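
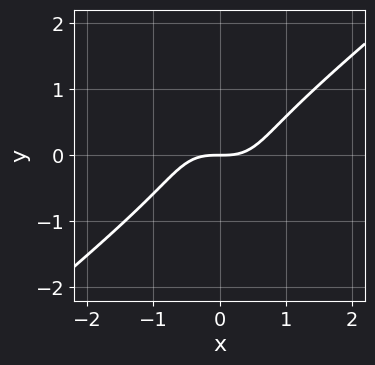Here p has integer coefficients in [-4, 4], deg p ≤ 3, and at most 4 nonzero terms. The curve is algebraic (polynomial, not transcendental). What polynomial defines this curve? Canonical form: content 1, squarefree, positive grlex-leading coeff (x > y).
3*x^3 - 2*x*y^2 - 3*y^3 - 3*y

First, the degree is 3 — no degree-2 curve has this shape.
Then, from the axis intercepts and sections: it crosses the y-axis at the gridline y = 0; it meets the x-axis at x = 0 (among the integer gridlines).
Finally, the integer polynomial consistent with all of this is the stated p.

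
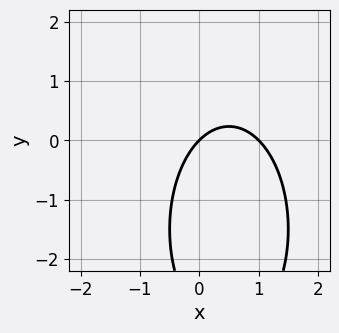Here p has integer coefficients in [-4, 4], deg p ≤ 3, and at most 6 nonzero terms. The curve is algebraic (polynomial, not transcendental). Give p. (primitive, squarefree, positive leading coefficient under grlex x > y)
3*x^2 + y^2 - 3*x + 3*y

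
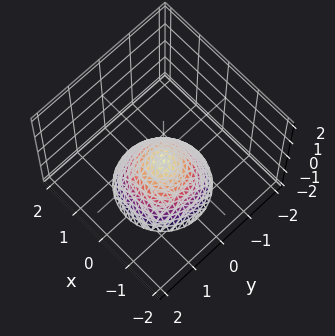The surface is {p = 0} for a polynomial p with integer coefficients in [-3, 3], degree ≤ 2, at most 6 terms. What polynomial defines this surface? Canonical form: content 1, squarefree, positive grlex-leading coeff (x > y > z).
First, the degree is 2 — a generic line meets the surface in up to 2 points.
Then, symmetry: the z-axis is an axis of rotation, so x and y enter only as x² + y².
Then, checking where it meets the axes: a circular section at z = -1 has radius between 0 and 1; no x-intercept at any integer in the box.
Finally, the integer polynomial consistent with all of this is the stated p.

2*x^2 + 2*y^2 + 2*z + 1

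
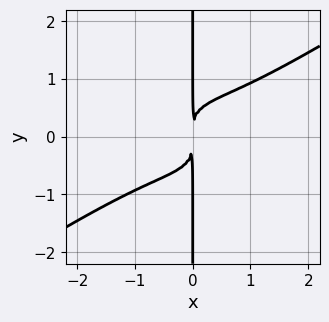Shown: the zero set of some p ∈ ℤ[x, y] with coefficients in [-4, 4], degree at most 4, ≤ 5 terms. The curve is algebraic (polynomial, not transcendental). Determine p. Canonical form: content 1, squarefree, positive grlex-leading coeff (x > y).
(a) deg p = 4. No degree-3 curve has this shape.
(b) Reading off the gridlines: the visible y-axis segment lies entirely on the curve.
(c) Fitting integer coefficients to these (and the overall shape) gives p.

2*x^4 - 3*x^2*y^2 - 3*x*y^3 + 3*x^2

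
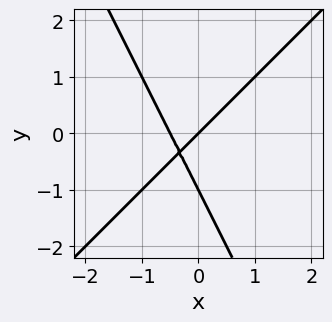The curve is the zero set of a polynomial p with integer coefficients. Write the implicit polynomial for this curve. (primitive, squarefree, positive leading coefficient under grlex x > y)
2*x^2 - x*y - y^2 + x - y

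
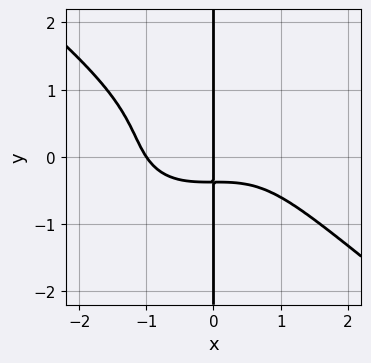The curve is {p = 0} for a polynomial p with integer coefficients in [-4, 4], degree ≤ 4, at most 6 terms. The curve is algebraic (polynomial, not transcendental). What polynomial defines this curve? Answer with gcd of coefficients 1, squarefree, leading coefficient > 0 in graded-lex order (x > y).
x^4 + 2*x*y^3 - x*y^2 + 2*x*y + x

deg p = 4.
Against the integer gridlines: among the integer gridlines, it crosses the x-axis at x ∈ {-1, 0}; every point of the y-axis in the box is on the curve.
The integer polynomial consistent with all of this is the stated p.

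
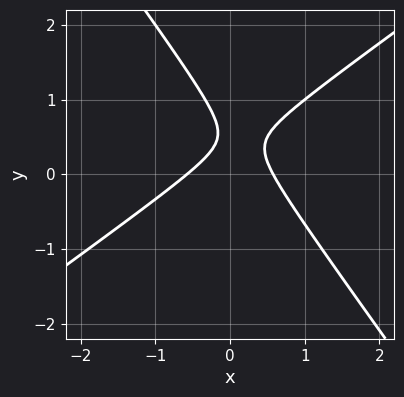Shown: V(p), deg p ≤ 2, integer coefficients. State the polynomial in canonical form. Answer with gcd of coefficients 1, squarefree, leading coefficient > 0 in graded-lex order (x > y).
3*x^2 - 2*x*y - 3*y^2 + 3*y - 1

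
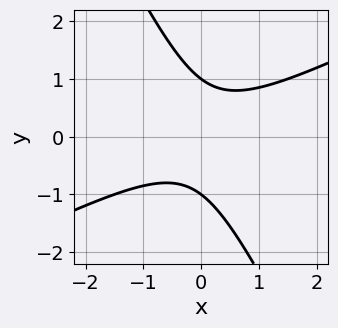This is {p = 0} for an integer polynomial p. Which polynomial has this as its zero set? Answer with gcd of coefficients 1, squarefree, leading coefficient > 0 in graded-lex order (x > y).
2*x^2 - 3*x*y - 2*y^2 + 2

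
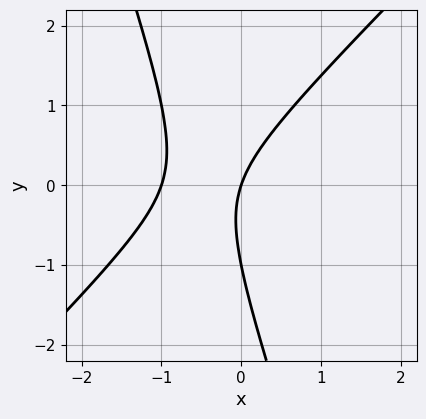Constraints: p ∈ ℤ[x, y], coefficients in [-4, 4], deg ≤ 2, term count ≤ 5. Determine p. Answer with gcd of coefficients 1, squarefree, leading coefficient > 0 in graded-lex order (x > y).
1. deg p = 2. The shape is more complex than any degree-1 curve.
2. Against the integer gridlines: among the integer gridlines, it crosses the x-axis at x ∈ {-1, 0}; among the integer gridlines, it crosses the y-axis at y ∈ {-1, 0}.
3. Putting this together gives p.

3*x^2 - 2*x*y - y^2 + 3*x - y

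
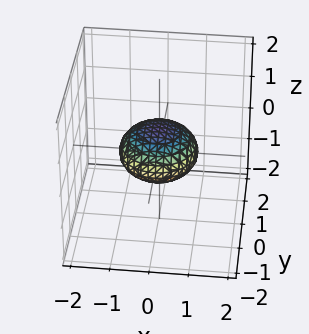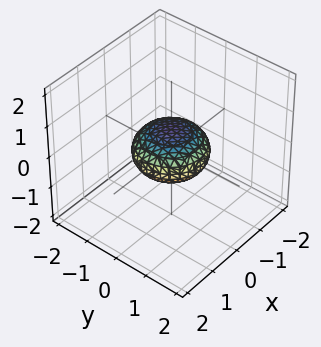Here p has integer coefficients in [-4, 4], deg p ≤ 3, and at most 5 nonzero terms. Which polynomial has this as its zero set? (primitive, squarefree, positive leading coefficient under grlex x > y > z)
x^2 + y^2 + 2*z^2 - 1

1. The degree is 2 — the shape is more complex than any degree-1 surface.
2. Symmetry: every cross-section ⟂ z is a circle, so x, y appear only via x² + y².
3. Reading off the gridlines: among the integer gridlines, it crosses the y-axis at y ∈ {-1, 1}; the x-axis gridline crossings are at x ∈ {-1, 1}; a circular section at z = 0 has radius exactly 1.
4. Putting this together gives p.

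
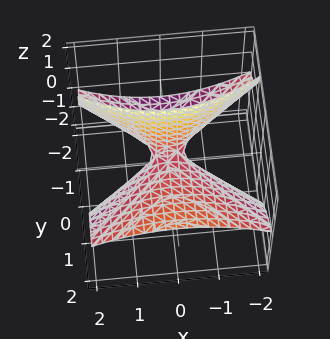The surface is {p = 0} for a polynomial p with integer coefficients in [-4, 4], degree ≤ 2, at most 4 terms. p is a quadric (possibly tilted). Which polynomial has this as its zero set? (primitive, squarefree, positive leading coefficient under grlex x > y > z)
x^2 - y^2 + 3*y*z + z

(a) deg p = 2.
(b) From the axis intercepts and sections: it meets the z-axis at z = 0 (among the integer gridlines); it meets the x-axis at x = 0 (among the integer gridlines); it crosses the y-axis at the gridline y = 0.
(c) Solving for integer coefficients yields p as stated.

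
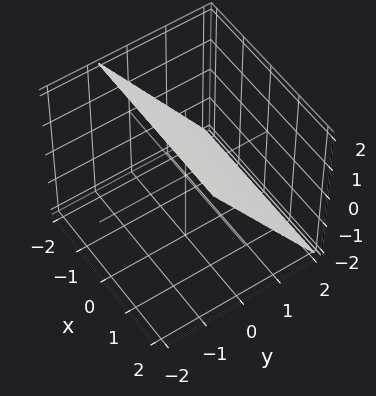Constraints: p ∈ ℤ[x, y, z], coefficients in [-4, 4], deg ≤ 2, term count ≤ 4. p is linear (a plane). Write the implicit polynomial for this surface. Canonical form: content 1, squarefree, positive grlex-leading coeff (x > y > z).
(a) The degree is 1 — the surface is flat (a plane).
(b) Against the integer gridlines: one z-axis crossing is at z = 1; no x-intercept at any integer in the box.
(c) These observations pin down the coefficients.

3*y + 2*z - 2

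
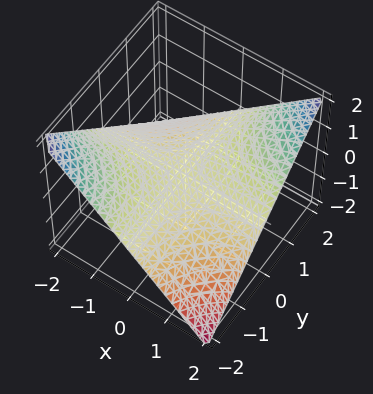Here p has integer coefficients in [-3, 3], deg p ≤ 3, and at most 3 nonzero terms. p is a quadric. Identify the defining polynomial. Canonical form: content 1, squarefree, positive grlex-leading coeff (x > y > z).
x*y - 2*z

1. Degree: a hyperbolic paraboloid; a quadric, so deg p = 2.
2. From the axis intercepts and sections: the visible y-axis segment lies entirely on the surface; every point of the x-axis in the box is on the surface; one z-axis crossing is at z = 0.
3. Assembling these constraints gives the stated polynomial.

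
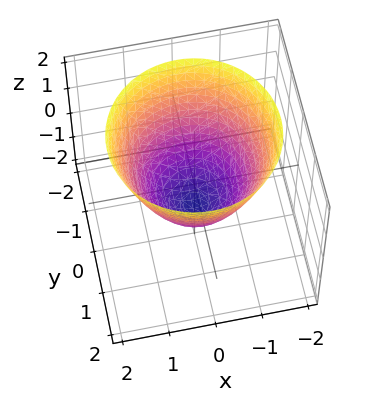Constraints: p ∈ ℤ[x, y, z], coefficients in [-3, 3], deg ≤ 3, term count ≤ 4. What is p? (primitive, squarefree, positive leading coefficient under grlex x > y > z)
1. The degree is 2 — the shape is more complex than any degree-1 surface.
2. Symmetries: the z-axis is an axis of rotation, so x and y enter only as x² + y².
3. Observable constraints: the y-axis gridline crossings are at y ∈ {-1, 1}; one z-axis crossing is at z = -1; the x-axis gridline crossings are at x ∈ {-1, 1}; a circular section at z = 1 has radius between 1 and 2.
4. Putting this together gives p.

x^2 + y^2 - z - 1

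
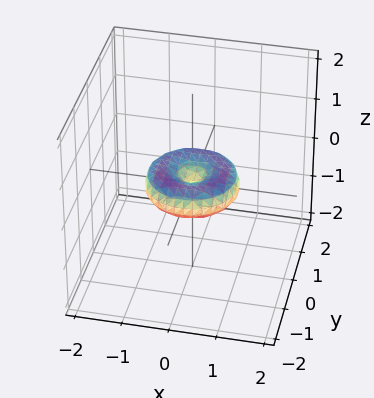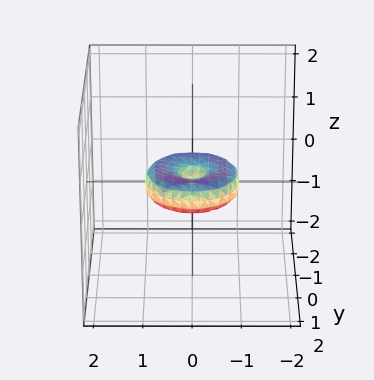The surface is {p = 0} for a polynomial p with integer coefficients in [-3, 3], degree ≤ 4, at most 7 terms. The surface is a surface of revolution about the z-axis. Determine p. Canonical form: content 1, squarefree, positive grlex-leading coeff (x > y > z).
(a) The degree is 4 — the shape is more complex than any degree-3 surface.
(b) By symmetry, the surface is invariant under rotation about z: p = q(x² + y², z).
(c) From the axis intercepts and sections: the x-axis gridline crossings are at x ∈ {-1, 0, 1}; among the integer gridlines, it crosses the y-axis at y ∈ {-1, 0, 1}.
(d) The integer polynomial consistent with all of this is the stated p.

x^4 + 2*x^2*y^2 + y^4 - x^2 - y^2 + 2*z^2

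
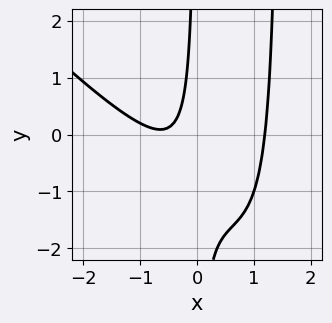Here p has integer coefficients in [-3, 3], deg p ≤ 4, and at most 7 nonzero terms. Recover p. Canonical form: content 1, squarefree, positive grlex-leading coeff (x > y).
2*x^3 + 2*x^2*y - 3*x*y - 2*x - 1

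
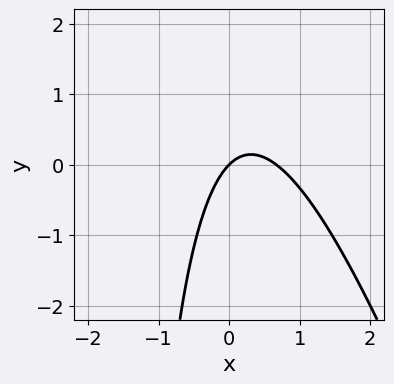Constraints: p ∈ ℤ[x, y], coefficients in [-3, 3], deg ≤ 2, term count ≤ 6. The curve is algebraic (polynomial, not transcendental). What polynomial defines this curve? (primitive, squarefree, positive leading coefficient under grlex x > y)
3*x^2 + x*y - 2*x + 2*y

Degree: no degree-1 curve has this shape, so deg p = 2.
Reading off the gridlines: it meets the y-axis at y = 0 (among the integer gridlines); it crosses the x-axis at the gridline x = 0.
Assembling these constraints gives the stated polynomial.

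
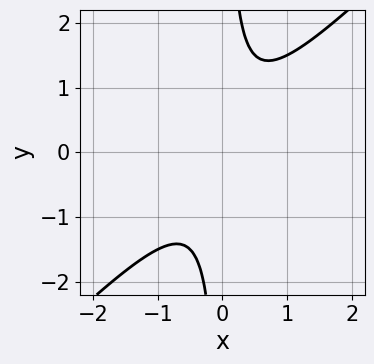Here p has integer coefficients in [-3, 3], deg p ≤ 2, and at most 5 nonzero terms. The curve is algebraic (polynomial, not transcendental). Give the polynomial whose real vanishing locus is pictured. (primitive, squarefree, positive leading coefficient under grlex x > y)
1. Degree: the shape is more complex than any degree-1 curve, so deg p = 2.
2. Checking where it meets the axes: the curve avoids every integer y-axis point in the box; it misses every integer gridline on the x-axis.
3. Assembling these constraints gives the stated polynomial.

2*x^2 - 2*x*y + 1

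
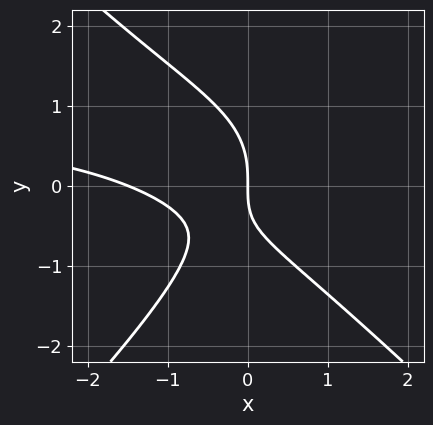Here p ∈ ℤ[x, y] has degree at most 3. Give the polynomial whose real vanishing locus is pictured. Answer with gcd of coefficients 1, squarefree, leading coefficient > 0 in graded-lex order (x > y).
2*x^2*y - 2*y^3 - 2*x^2 - 2*x*y - 3*x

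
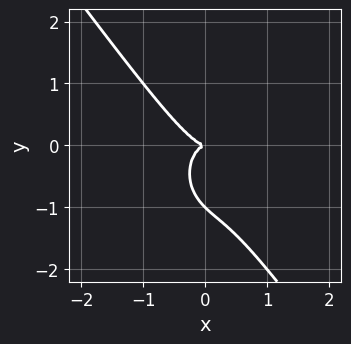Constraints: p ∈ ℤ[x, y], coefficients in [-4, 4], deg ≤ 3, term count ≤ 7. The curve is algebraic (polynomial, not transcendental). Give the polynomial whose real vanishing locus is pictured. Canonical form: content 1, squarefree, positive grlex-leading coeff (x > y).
2*x^3 + x^2*y + x*y^2 + y^3 + y^2

deg p = 3. No degree-2 curve has this shape.
Against the integer gridlines: it crosses the x-axis at the gridline x = 0; among the integer gridlines, it crosses the y-axis at y ∈ {-1, 0}.
Assembling these constraints gives the stated polynomial.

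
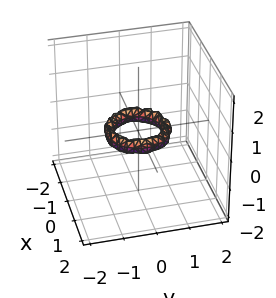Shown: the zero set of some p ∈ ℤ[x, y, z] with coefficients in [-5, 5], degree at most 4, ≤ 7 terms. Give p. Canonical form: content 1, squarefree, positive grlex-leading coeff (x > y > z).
2*x^4 + 4*x^2*y^2 + 2*y^4 - 3*x^2 - 3*y^2 + 2*z^2 + 1

(a) The degree is 4 — a generic line meets the surface in up to 4 points.
(b) Symmetries: every cross-section ⟂ z is a circle, so x, y appear only via x² + y².
(c) Reading off the gridlines: it misses every integer gridline on the z-axis; the x-axis gridline crossings are at x ∈ {-1, 1}.
(d) Matching integer coefficients to the picture gives p. Check: (0, 1, 0) on the y-axis lies on the surface, and p(0, 1, 0) = 0. ✓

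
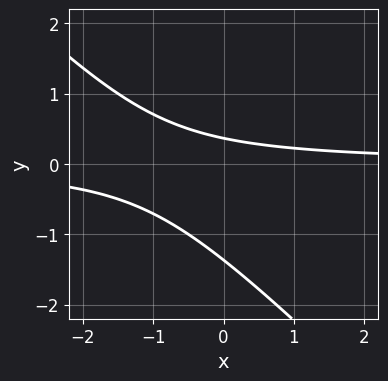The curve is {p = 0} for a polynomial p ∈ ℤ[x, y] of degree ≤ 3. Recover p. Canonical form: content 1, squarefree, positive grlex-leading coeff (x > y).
deg p = 2. The shape is more complex than any degree-1 curve.
From the visible intercepts: the curve avoids every integer x-axis point in the box.
Together with the visible shape, these determine p as stated.

2*x*y + 2*y^2 + 2*y - 1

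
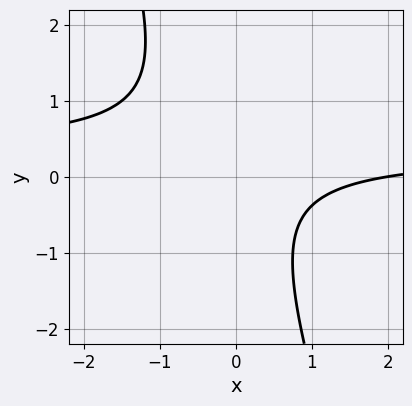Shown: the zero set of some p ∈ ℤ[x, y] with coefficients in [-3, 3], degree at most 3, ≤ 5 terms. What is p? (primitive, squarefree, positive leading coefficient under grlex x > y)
1. deg p = 2. No degree-1 curve has this shape.
2. From the axis intercepts and sections: it misses every integer gridline on the y-axis; one x-axis crossing is at x = 2.
3. Fitting integer coefficients to these (and the overall shape) gives p.

3*x*y + y^2 - x + 2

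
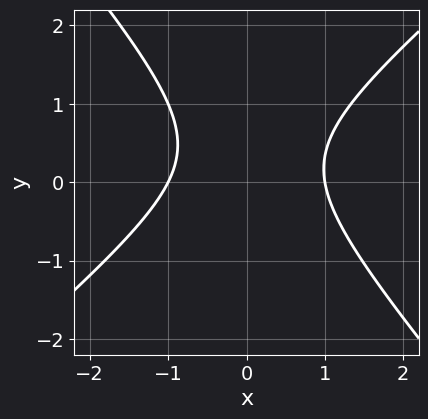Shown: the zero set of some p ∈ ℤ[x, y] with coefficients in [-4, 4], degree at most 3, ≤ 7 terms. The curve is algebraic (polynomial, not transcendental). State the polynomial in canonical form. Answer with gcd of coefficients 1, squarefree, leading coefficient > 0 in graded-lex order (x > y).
Degree: no degree-1 curve has this shape, so deg p = 2.
From the visible intercepts: no y-intercept at any integer in the box; among the integer gridlines, it crosses the x-axis at x ∈ {-1, 1}.
Solving for integer coefficients yields p as stated.

3*x^2 - x*y - 3*y^2 + 2*y - 3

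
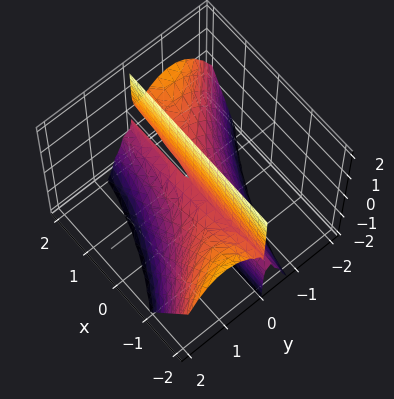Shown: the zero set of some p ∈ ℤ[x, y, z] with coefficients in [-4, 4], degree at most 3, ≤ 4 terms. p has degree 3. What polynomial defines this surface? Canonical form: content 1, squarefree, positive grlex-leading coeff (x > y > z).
(a) Degree: a generic line meets the surface in up to 3 points, so deg p = 3.
(b) Checking where it meets the axes: every point of the z-axis in the box is on the surface; one y-axis crossing is at y = 0; the visible x-axis segment lies entirely on the surface.
(c) Together with the visible shape, these determine p as stated.

x*y^2 + y^3 + y*z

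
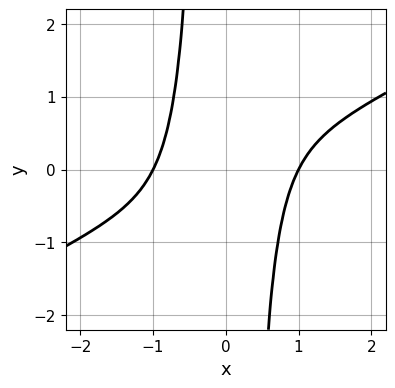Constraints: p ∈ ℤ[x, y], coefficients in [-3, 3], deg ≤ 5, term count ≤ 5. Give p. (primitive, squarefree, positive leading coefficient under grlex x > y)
x^4 - 2*x^3*y - 1

1. Degree: the shape is more complex than any degree-3 curve, so deg p = 4.
2. Reading off the gridlines: among the integer gridlines, it crosses the x-axis at x ∈ {-1, 1}; the curve avoids every integer y-axis point in the box.
3. Solving for integer coefficients yields p as stated.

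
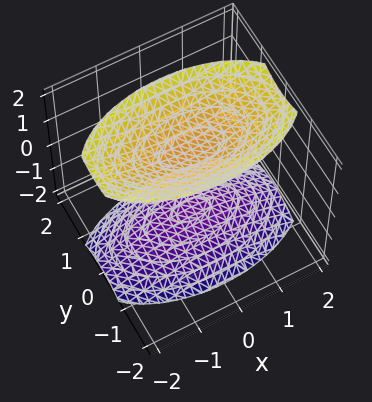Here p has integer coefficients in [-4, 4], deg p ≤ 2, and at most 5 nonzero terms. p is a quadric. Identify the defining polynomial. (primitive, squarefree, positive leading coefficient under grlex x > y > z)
x^2 + 3*y^2 - 2*z^2 + 3

First, there are 2 components. They look like related sheets of one shape, so recover p as a whole.
Next, deg p = 2. Two separate bowl-shaped sheets opening away from each other; a quadric.
Next, symmetries: the z ↦ −z reflection is a symmetry, so z appears only in even powers; the y ↦ −y reflection is a symmetry, so y appears only in even powers; the x ↦ −x reflection is a symmetry, so x appears only in even powers.
Next, observable constraints: it misses every integer gridline on the x-axis; no y-intercept at any integer in the box.
Finally, assembling these constraints gives the stated polynomial.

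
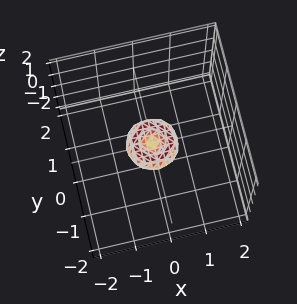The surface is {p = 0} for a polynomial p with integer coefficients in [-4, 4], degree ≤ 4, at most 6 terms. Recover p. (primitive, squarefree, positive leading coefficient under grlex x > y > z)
The degree is 4 — no degree-3 surface has this shape.
Symmetry: every cross-section ⟂ z is a circle, so x, y appear only via x² + y².
From the axis intercepts and sections: it crosses the z-axis at the gridline z = 0; a circular section at z = 0 has radius between 0 and 1; it crosses the x-axis at the gridline x = 0; it crosses the y-axis at the gridline y = 0.
Fitting integer coefficients to these (and the overall shape) gives p.

2*x^4 + 4*x^2*y^2 + 2*y^4 - x^2 - y^2 + 2*z^2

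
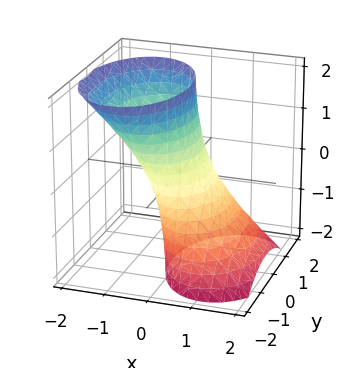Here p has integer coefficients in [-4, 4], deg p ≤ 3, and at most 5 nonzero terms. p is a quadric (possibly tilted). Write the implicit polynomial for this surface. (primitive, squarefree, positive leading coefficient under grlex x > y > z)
1. The degree is 2 — a generic line meets the surface in up to 2 points.
2. Against the integer gridlines: it misses every integer gridline on the z-axis; the y-axis gridline crossings are at y ∈ {-1, 1}.
3. The integer polynomial consistent with all of this is the stated p.

2*x^2 + 2*x*z + y^2 - 1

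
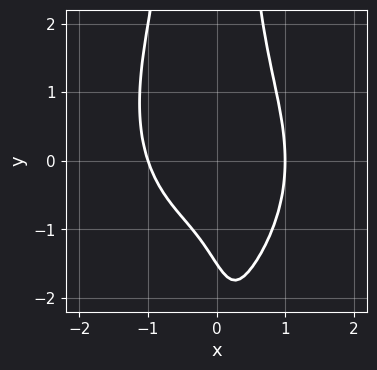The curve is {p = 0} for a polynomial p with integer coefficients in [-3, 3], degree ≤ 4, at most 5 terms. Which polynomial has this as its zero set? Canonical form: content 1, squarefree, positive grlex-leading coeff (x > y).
First, degree: the shape is more complex than any degree-3 curve, so deg p = 4.
Next, observable constraints: the x-axis gridline crossings are at x ∈ {-1, 1}.
Finally, matching integer coefficients to the picture gives p.

3*x^4 + 2*x^2*y^2 + 2*x*y - 2*y - 3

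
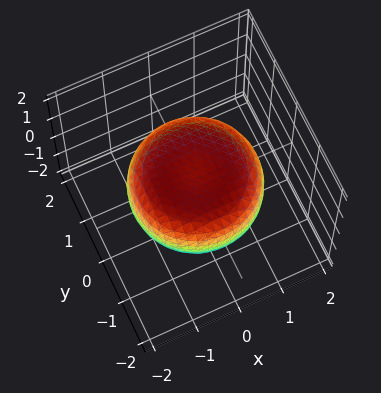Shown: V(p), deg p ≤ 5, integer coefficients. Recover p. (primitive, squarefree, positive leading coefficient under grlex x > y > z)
x^4 + 2*x^2*y^2 + y^4 - x^2 - y^2 + 3*z^2 - 2

1. deg p = 4. A generic line meets the surface in up to 4 points.
2. By symmetry, the surface is invariant under rotation about z: p = q(x² + y², z).
3. Against the integer gridlines: a circular section at z = 0 has radius between 1 and 2.
4. Fitting integer coefficients to these (and the overall shape) gives p.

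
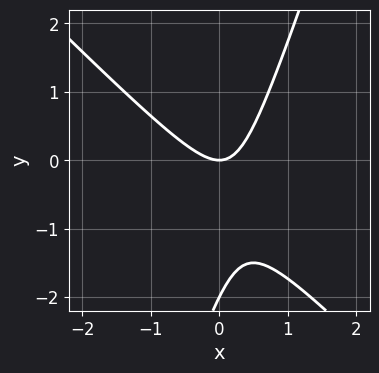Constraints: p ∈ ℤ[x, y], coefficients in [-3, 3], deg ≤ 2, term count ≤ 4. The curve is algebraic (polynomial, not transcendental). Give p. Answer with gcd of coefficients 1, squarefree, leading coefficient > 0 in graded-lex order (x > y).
1. Degree: no degree-1 curve has this shape, so deg p = 2.
2. Reading off the gridlines: among the integer gridlines, it crosses the y-axis at y ∈ {-2, 0}; it meets the x-axis at x = 0 (among the integer gridlines).
3. Matching integer coefficients to the picture gives p.

3*x^2 + 2*x*y - y^2 - 2*y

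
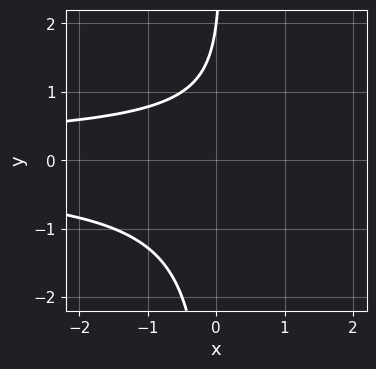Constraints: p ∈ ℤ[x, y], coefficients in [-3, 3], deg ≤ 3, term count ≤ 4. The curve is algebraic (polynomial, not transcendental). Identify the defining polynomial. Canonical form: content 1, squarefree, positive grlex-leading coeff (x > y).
2*x*y^2 - y + 2

1. deg p = 3. The shape is more complex than any degree-2 curve.
2. From the axis intercepts and sections: the curve avoids every integer x-axis point in the box; it crosses the y-axis at the gridline y = 2.
3. The integer polynomial consistent with all of this is the stated p.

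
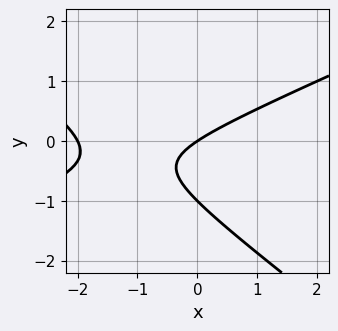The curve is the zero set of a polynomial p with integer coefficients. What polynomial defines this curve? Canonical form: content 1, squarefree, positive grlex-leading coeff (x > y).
x^2 - x*y - 3*y^2 + 2*x - 3*y

The degree is 2 — no degree-1 curve has this shape.
From the axis intercepts and sections: among the integer gridlines, it crosses the x-axis at x ∈ {-2, 0}; the y-axis gridline crossings are at y ∈ {-1, 0}.
Fitting integer coefficients to these (and the overall shape) gives p.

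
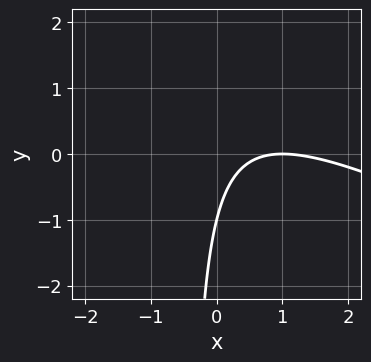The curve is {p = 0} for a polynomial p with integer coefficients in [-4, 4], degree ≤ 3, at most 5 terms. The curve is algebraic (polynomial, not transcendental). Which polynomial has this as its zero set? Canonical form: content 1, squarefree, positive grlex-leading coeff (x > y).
x^2 + 2*x*y - 2*x + y + 1

Degree: no degree-1 curve has this shape, so deg p = 2.
From the axis intercepts and sections: it meets the y-axis at y = -1 (among the integer gridlines); one x-axis crossing is at x = 1.
Putting this together gives p.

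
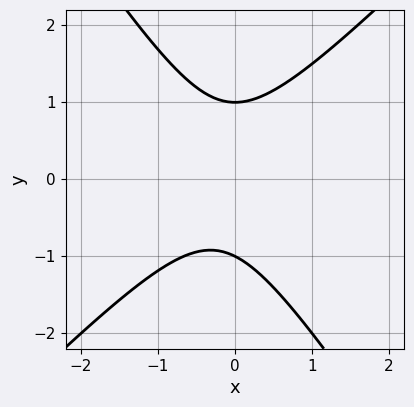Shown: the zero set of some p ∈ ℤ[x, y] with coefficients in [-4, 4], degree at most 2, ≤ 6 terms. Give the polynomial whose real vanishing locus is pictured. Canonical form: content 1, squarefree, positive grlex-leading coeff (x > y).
3*x^2 - x*y - 2*y^2 + x + 2

(a) Degree: a generic line meets the curve in up to 2 points, so deg p = 2.
(b) Observable constraints: it misses every integer gridline on the x-axis; the y-axis gridline crossings are at y ∈ {-1, 1}.
(c) Solving for integer coefficients yields p as stated.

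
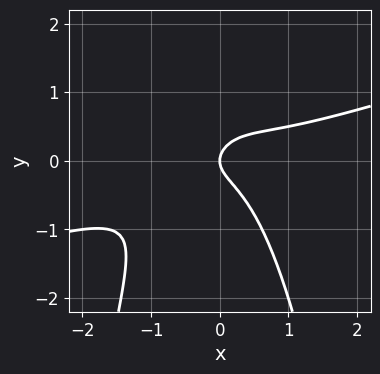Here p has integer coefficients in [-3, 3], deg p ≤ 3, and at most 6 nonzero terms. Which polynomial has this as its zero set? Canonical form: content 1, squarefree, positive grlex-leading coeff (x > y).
x^3 - 3*x^2*y - 2*y^2 + x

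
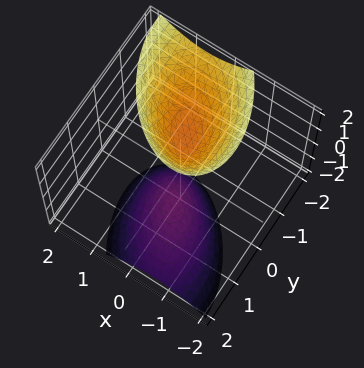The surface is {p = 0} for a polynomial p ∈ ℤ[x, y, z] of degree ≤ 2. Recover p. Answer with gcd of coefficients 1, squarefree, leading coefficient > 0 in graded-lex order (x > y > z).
First, there are 2 components. Treating them together as one polynomial.
Next, degree: a generic line meets the surface in up to 2 points, so deg p = 2.
Then, from the axis intercepts and sections: it misses every integer gridline on the x-axis; no y-intercept at any integer in the box.
Finally, these observations pin down the coefficients. Check: (0, 0, 1) on the z-axis lies on the surface, and p(0, 0, 1) = 0. ✓

3*x^2 + 2*x*y + 2*y^2 + 2*y*z - z^2 + 1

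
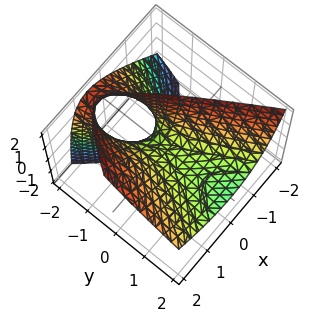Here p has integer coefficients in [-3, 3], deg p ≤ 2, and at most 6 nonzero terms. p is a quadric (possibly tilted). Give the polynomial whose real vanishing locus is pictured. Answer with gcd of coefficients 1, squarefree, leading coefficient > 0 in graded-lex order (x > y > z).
3*x^2 - 2*x*z - y^2 - 3*y*z - 3*z

(a) deg p = 2.
(b) From the visible intercepts: one z-axis crossing is at z = 0; one x-axis crossing is at x = 0; it meets the y-axis at y = 0 (among the integer gridlines).
(c) Solving for integer coefficients yields p as stated.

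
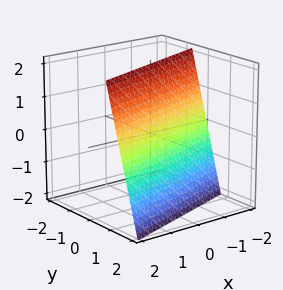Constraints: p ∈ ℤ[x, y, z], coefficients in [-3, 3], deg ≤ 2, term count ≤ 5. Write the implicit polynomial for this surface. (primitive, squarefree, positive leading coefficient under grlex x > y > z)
x - 3*y - z + 2

1. Degree: every cross-section is a straight line — this is a plane, so deg p = 1.
2. Observable constraints: it crosses the x-axis at the gridline x = -2; it crosses the z-axis at the gridline z = 2.
3. Putting this together gives p.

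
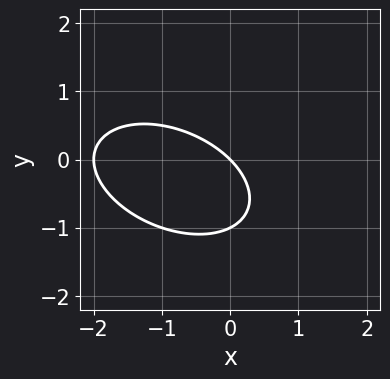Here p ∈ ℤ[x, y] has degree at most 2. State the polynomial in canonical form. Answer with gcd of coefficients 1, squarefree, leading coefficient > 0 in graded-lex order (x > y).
First, degree: the shape is more complex than any degree-1 curve, so deg p = 2.
Then, against the integer gridlines: among the integer gridlines, it crosses the x-axis at x ∈ {-2, 0}; the y-axis gridline crossings are at y ∈ {-1, 0}.
Finally, putting this together gives p.

x^2 + x*y + 2*y^2 + 2*x + 2*y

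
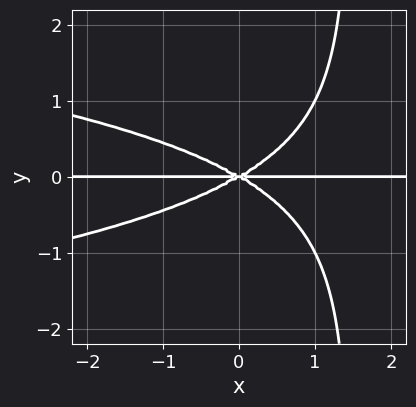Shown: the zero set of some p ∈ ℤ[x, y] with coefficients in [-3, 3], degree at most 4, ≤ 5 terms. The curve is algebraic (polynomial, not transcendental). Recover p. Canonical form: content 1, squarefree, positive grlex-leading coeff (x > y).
2*x*y^3 + x^2*y - 3*y^3

deg p = 4. A generic line meets the curve in up to 4 points.
Against the integer gridlines: one y-axis crossing is at y = 0; every point of the x-axis in the box is on the curve.
Together with the visible shape, these determine p as stated.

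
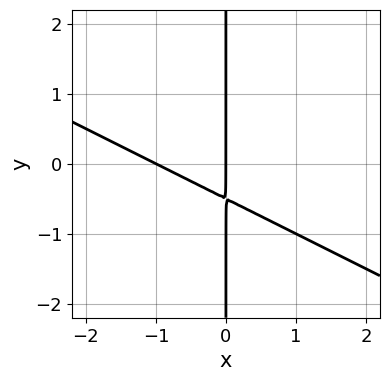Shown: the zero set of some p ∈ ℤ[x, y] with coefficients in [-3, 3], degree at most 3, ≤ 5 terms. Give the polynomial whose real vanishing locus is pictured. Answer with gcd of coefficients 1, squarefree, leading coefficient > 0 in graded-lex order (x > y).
1. deg p = 2.
2. Observable constraints: among the integer gridlines, it crosses the x-axis at x ∈ {-1, 0}; every point of the y-axis in the box is on the curve.
3. Putting this together gives p.

x^2 + 2*x*y + x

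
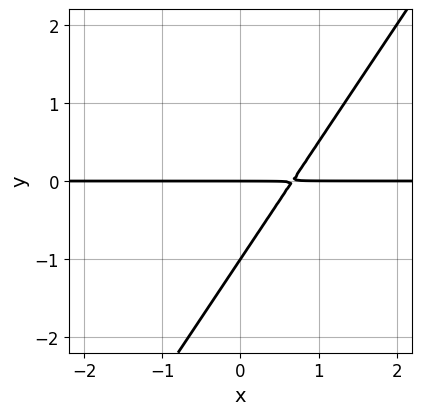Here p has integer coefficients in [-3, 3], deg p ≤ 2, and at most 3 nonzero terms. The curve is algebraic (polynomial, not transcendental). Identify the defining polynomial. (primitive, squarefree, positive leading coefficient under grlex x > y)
deg p = 2.
Checking where it meets the axes: among the integer gridlines, it crosses the y-axis at y ∈ {-1, 0}; every point of the x-axis in the box is on the curve.
Matching integer coefficients to the picture gives p.

3*x*y - 2*y^2 - 2*y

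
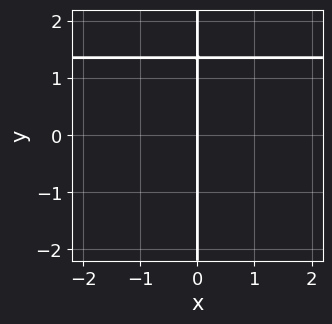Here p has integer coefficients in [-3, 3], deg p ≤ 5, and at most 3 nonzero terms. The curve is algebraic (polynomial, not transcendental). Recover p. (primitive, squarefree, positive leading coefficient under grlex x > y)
The degree is 4 — the shape is more complex than any degree-3 curve.
Against the integer gridlines: every point of the y-axis in the box is on the curve; it crosses the x-axis at the gridline x = 0.
These observations pin down the coefficients.

3*x*y^3 - 3*x*y^2 - 2*x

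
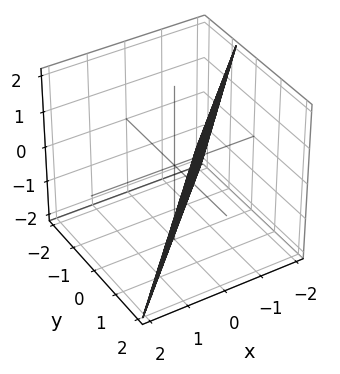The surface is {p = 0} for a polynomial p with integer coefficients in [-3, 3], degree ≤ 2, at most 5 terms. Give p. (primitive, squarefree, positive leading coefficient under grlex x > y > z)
3*x - 3*y + z + 2

The degree is 1 — the surface is flat (a plane).
From the visible intercepts: one z-axis crossing is at z = -2.
These observations pin down the coefficients.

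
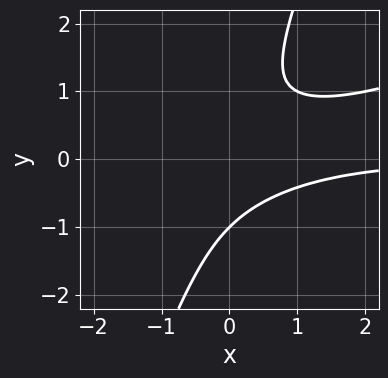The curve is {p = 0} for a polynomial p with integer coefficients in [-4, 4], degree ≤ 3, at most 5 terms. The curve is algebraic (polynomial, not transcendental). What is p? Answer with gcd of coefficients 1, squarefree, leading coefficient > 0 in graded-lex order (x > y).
(a) Degree: a generic line meets the curve in up to 3 points, so deg p = 3.
(b) From the axis intercepts and sections: it misses every integer gridline on the x-axis; one y-axis crossing is at y = -1.
(c) These observations pin down the coefficients.

x^2*y - 3*x*y^2 + y^3 + 1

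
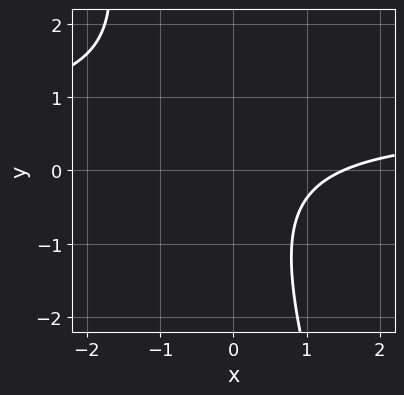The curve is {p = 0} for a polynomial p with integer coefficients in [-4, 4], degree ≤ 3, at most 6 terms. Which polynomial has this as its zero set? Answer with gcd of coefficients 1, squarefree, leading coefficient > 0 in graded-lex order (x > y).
3*x*y + y^2 - 2*x + 3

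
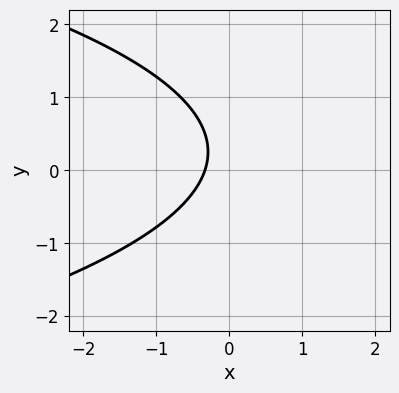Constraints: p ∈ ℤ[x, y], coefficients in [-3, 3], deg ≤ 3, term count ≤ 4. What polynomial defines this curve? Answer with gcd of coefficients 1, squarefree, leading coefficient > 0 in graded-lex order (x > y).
2*y^2 + 3*x - y + 1

(a) deg p = 2.
(b) Against the integer gridlines: the curve avoids every integer y-axis point in the box.
(c) Matching integer coefficients to the picture gives p.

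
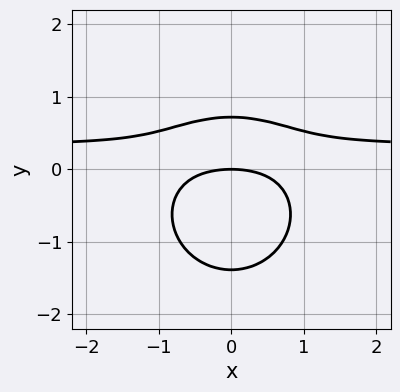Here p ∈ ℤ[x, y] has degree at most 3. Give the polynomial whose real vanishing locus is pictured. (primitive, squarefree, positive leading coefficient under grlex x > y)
3*x^2*y + 3*y^3 - x^2 + 2*y^2 - 3*y

First, the degree is 3 — a generic line meets the curve in up to 3 points.
Then, symmetries: mirror symmetry x ↦ −x ⇒ only even powers of x.
Then, reading off the gridlines: it meets the x-axis at x = 0 (among the integer gridlines); it crosses the y-axis at the gridline y = 0.
Finally, fitting integer coefficients to these (and the overall shape) gives p.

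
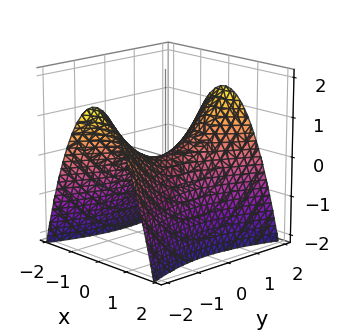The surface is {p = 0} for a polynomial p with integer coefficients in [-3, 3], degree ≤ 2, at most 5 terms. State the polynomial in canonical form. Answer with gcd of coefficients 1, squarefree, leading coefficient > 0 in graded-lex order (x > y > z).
3*x^2 - y^2 + 3*z

(a) The degree is 2 — a saddle surface; a quadric.
(b) Symmetries: it's symmetric under x → −x, forcing even powers of x; it's symmetric under y → −y, forcing even powers of y.
(c) From the axis intercepts and sections: it meets the x-axis at x = 0 (among the integer gridlines); it crosses the y-axis at the gridline y = 0; it meets the z-axis at z = 0 (among the integer gridlines).
(d) These observations pin down the coefficients.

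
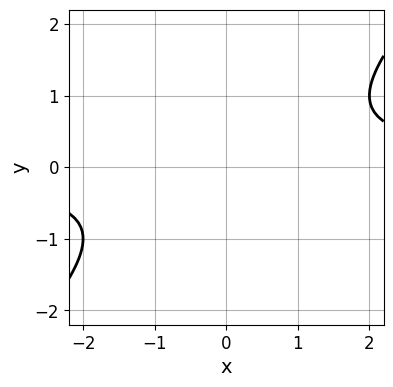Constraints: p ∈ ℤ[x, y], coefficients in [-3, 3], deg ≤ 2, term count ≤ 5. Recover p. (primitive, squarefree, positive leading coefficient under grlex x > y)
x*y - y^2 - 1

First, deg p = 2. A generic line meets the curve in up to 2 points.
Next, observable constraints: no y-intercept at any integer in the box; it misses every integer gridline on the x-axis.
Finally, together with the visible shape, these determine p as stated.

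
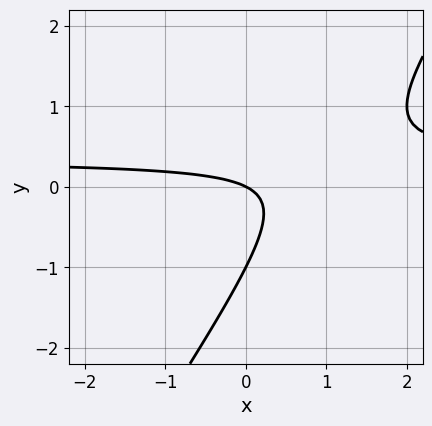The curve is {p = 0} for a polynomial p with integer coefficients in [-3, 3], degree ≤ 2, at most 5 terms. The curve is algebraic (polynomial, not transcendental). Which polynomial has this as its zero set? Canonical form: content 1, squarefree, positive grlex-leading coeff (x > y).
3*x*y - 2*y^2 - x - 2*y

1. The degree is 2 — no degree-1 curve has this shape.
2. Reading off the gridlines: among the integer gridlines, it crosses the y-axis at y ∈ {-1, 0}; it meets the x-axis at x = 0 (among the integer gridlines).
3. Putting this together gives p.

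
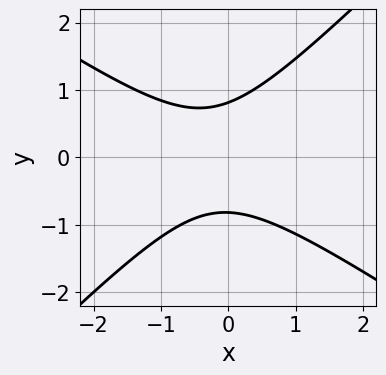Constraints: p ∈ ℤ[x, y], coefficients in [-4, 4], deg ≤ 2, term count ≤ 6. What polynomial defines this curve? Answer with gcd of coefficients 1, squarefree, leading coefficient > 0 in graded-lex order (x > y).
Degree: the shape is more complex than any degree-1 curve, so deg p = 2.
From the visible intercepts: no x-intercept at any integer in the box.
Matching integer coefficients to the picture gives p.

2*x^2 + x*y - 3*y^2 + x + 2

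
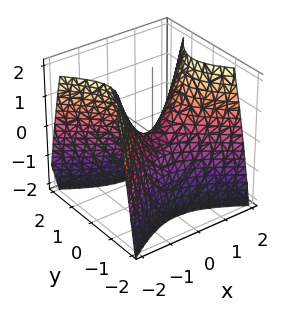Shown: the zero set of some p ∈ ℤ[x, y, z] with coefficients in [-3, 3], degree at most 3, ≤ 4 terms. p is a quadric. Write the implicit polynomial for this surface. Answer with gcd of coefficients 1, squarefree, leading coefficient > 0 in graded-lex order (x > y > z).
2*x^2 - 3*y^2 - 2*z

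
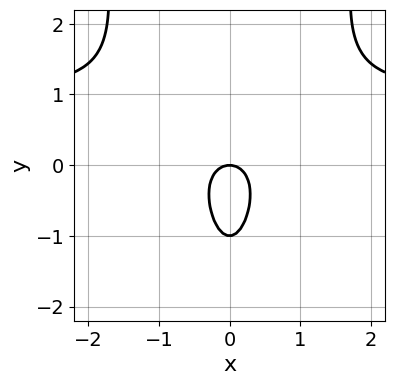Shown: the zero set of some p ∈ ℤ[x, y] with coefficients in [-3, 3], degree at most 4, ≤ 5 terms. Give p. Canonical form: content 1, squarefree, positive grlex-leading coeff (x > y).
2*x^2*y - 2*x^2 - y^2 - y

First, the degree is 3 — no degree-2 curve has this shape.
Then, symmetries: the x ↦ −x reflection is a symmetry, so x appears only in even powers.
Next, observable constraints: it meets the x-axis at x = 0 (among the integer gridlines); the y-axis gridline crossings are at y ∈ {-1, 0}.
Finally, together with the visible shape, these determine p as stated.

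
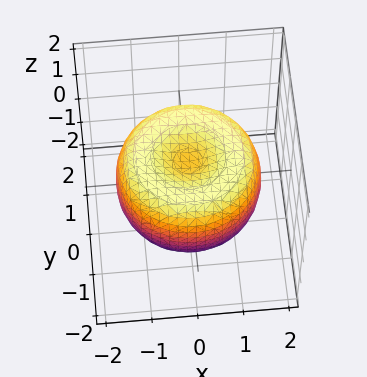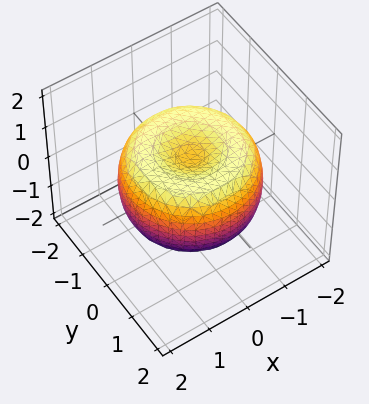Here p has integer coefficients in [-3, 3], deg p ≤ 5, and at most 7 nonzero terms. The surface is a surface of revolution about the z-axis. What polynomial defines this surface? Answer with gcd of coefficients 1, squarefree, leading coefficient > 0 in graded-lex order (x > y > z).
1. The degree is 4 — no degree-3 surface has this shape.
2. Symmetries: rotational symmetry about the z-axis ⇒ p depends on x, y only through x² + y².
3. Observable constraints: a circular section at z = 1 has radius exactly 1.
4. These observations pin down the coefficients.

x^4 + 2*x^2*y^2 + y^4 - 2*x^2 - 2*y^2 + 2*z^2 - 1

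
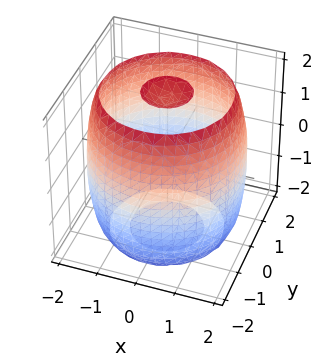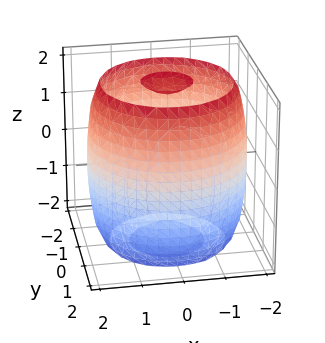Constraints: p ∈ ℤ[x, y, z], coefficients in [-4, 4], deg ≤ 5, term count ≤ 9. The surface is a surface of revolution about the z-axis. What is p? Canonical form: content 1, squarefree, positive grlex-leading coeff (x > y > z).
x^4 + 2*x^2*y^2 + y^4 - 3*x^2 - 3*y^2 + z^2 - 3

First, the picture has 3 separate pieces.
Next, degree: a generic line meets the surface in up to 4 points, so deg p = 4.
Next, by symmetry, every cross-section ⟂ z is a circle, so x, y appear only via x² + y².
Next, observable constraints: a circular section at z = -1 has radius between 1 and 2.
Finally, these observations pin down the coefficients.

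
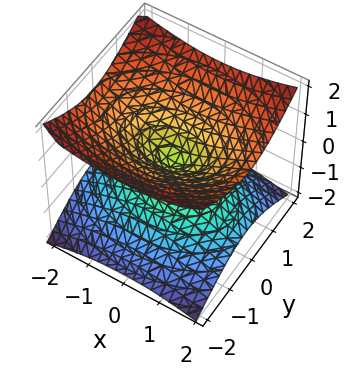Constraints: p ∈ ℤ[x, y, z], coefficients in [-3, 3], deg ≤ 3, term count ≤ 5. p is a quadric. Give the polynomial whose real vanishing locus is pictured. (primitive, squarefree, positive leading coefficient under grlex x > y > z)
x^2 + 2*y^2 - 3*z^2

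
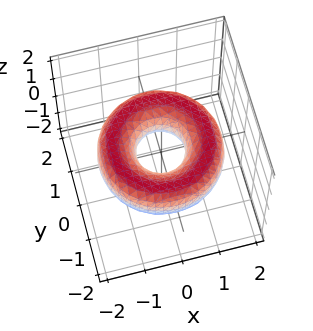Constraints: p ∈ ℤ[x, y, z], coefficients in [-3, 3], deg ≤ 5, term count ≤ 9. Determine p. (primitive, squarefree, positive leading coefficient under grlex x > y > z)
x^4 + 2*x^2*y^2 + y^4 - 3*x^2 - 3*y^2 + 3*z^2 + 1

(a) Degree: the shape is more complex than any degree-3 surface, so deg p = 4.
(b) Symmetries: rotational symmetry about the z-axis ⇒ p depends on x, y only through x² + y².
(c) From the visible intercepts: the surface avoids every integer z-axis point in the box; a circular section at z = 0 has radius between 0 and 1.
(d) The integer polynomial consistent with all of this is the stated p.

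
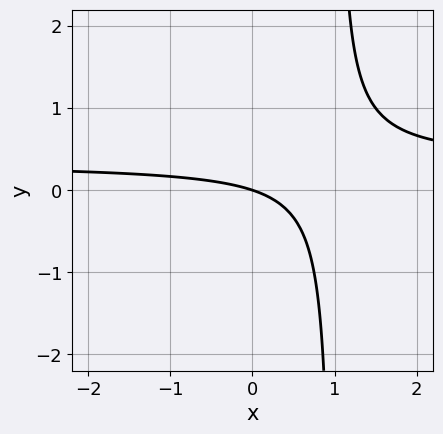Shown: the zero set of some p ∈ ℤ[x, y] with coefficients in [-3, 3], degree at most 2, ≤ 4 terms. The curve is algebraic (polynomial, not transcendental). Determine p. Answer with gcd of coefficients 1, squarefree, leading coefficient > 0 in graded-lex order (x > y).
3*x*y - x - 3*y

1. deg p = 2. A generic line meets the curve in up to 2 points.
2. Reading off the gridlines: one y-axis crossing is at y = 0; it meets the x-axis at x = 0 (among the integer gridlines).
3. The integer polynomial consistent with all of this is the stated p.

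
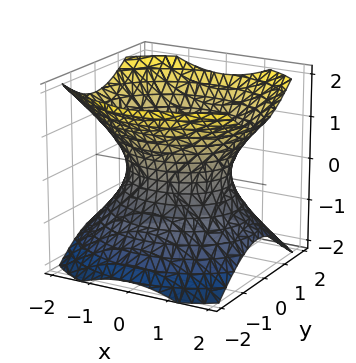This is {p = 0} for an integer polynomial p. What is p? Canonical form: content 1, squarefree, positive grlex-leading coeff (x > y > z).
(a) deg p = 2.
(b) Symmetries: mirror symmetry z ↦ −z ⇒ only even powers of z; mirror symmetry y ↦ −y ⇒ only even powers of y; mirror symmetry x ↦ −x ⇒ only even powers of x.
(c) Checking where it meets the axes: among the integer gridlines, it crosses the y-axis at y ∈ {-1, 1}; no z-intercept at any integer in the box.
(d) Putting this together gives p.

2*x^2 + 3*y^2 - 3*z^2 - 3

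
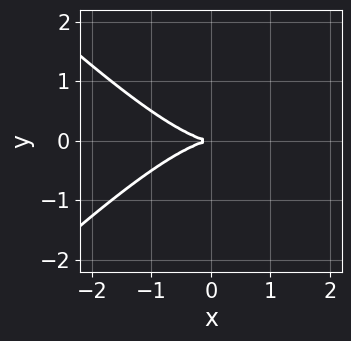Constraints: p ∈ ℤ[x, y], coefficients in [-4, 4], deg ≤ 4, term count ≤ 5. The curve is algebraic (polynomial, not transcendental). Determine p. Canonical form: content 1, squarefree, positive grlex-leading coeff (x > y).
(a) deg p = 3. No degree-2 curve has this shape.
(b) Symmetries: the y ↦ −y reflection is a symmetry, so y appears only in even powers.
(c) Against the integer gridlines: it crosses the y-axis at the gridline y = 0; one x-axis crossing is at x = 0.
(d) Together with the visible shape, these determine p as stated.

x^3 - x*y^2 + 3*y^2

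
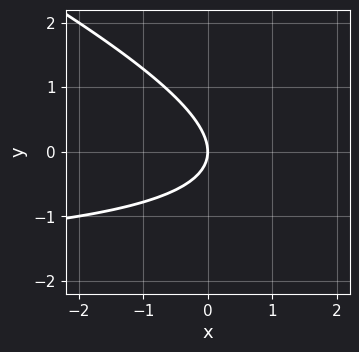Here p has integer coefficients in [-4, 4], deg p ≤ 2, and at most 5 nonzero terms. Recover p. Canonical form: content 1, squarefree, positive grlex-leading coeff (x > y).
x*y + 2*y^2 + 2*x

Degree: no degree-1 curve has this shape, so deg p = 2.
Against the integer gridlines: one y-axis crossing is at y = 0; one x-axis crossing is at x = 0.
The integer polynomial consistent with all of this is the stated p.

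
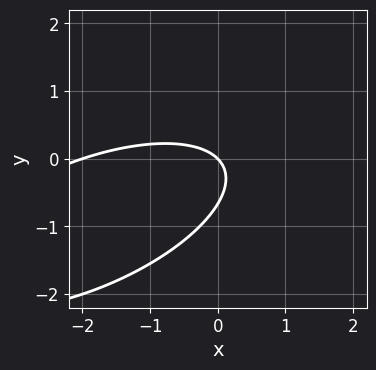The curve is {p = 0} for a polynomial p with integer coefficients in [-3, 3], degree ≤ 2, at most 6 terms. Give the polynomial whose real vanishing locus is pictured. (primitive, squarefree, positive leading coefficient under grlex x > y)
x^2 - 2*x*y + 3*y^2 + 2*x + 2*y

First, the degree is 2 — the shape is more complex than any degree-1 curve.
Then, checking where it meets the axes: the x-axis gridline crossings are at x ∈ {-2, 0}; one y-axis crossing is at y = 0.
Finally, putting this together gives p.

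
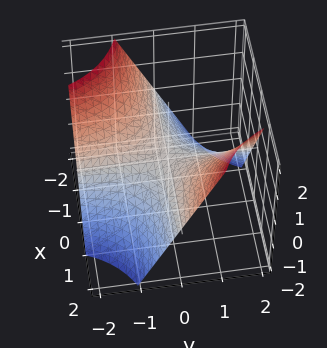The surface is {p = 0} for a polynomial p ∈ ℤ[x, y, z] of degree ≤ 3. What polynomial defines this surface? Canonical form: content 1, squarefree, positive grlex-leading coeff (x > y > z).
x*y - z

First, deg p = 2. A hyperbolic paraboloid; a quadric.
Next, from the axis intercepts and sections: the visible x-axis segment lies entirely on the surface; the visible y-axis segment lies entirely on the surface.
Finally, fitting integer coefficients to these (and the overall shape) gives p.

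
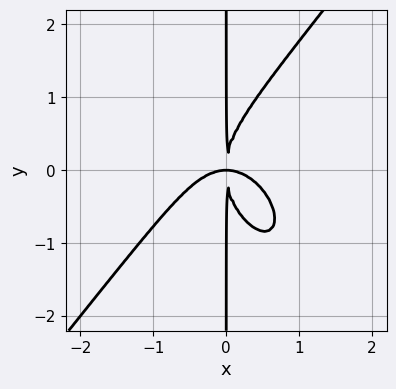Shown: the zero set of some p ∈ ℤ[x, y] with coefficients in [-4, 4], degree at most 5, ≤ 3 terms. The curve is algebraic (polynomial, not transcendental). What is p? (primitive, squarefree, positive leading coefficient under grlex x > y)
2*x^4 - x*y^3 + 2*x^2*y

(a) Degree: a generic line meets the curve in up to 4 points, so deg p = 4.
(b) Checking where it meets the axes: every point of the y-axis in the box is on the curve.
(c) Together with the visible shape, these determine p as stated.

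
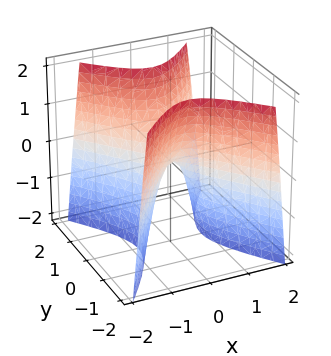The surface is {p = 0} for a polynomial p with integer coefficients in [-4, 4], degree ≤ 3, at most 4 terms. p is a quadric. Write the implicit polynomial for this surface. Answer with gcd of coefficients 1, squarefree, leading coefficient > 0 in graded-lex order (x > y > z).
3*x^2 - 2*y^2 + z

First, the degree is 2 — a saddle surface; a quadric.
Then, symmetries: mirror symmetry x ↦ −x ⇒ only even powers of x; mirror symmetry y ↦ −y ⇒ only even powers of y.
Next, checking where it meets the axes: it crosses the z-axis at the gridline z = 0; one x-axis crossing is at x = 0; it meets the y-axis at y = 0 (among the integer gridlines).
Finally, putting this together gives p.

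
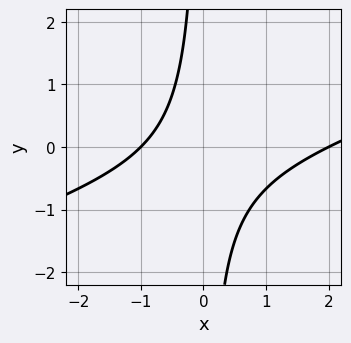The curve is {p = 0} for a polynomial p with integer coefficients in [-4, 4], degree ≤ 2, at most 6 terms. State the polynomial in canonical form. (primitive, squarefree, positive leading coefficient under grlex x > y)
x^2 - 3*x*y - x - 2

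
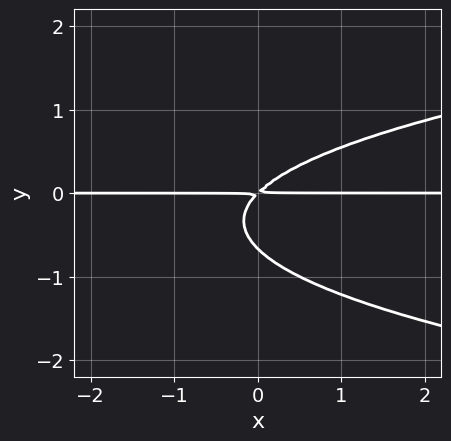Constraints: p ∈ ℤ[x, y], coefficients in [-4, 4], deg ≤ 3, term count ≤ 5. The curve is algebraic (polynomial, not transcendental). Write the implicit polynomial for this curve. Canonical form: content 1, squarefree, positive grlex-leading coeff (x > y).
3*y^3 - 2*x*y + 2*y^2

(a) Degree: the shape is more complex than any degree-2 curve, so deg p = 3.
(b) From the visible intercepts: every point of the x-axis in the box is on the curve.
(c) Matching integer coefficients to the picture gives p.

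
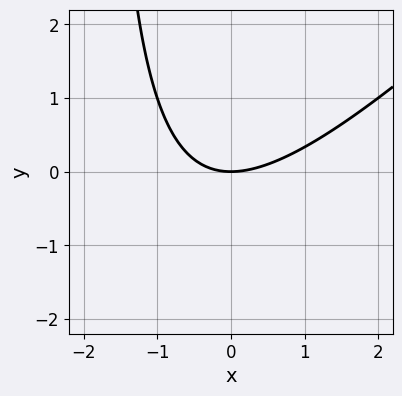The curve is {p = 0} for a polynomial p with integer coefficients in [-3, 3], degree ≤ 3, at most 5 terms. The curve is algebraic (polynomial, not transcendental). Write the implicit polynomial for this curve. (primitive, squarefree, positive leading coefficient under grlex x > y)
x^2 - x*y - 2*y

First, deg p = 2.
Then, checking where it meets the axes: one x-axis crossing is at x = 0; it crosses the y-axis at the gridline y = 0.
Finally, together with the visible shape, these determine p as stated.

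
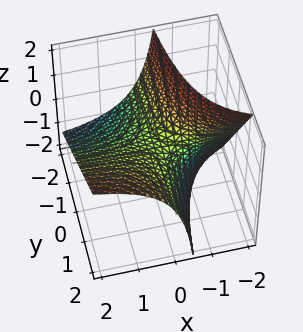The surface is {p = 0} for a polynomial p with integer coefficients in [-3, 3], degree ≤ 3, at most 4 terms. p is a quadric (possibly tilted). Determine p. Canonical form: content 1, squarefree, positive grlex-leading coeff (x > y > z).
1. deg p = 2. The shape is more complex than any degree-1 surface.
2. Checking where it meets the axes: it meets the z-axis at z = 0 (among the integer gridlines); every point of the y-axis in the box is on the surface; the visible x-axis segment lies entirely on the surface.
3. The integer polynomial consistent with all of this is the stated p.

x*y - x*z - z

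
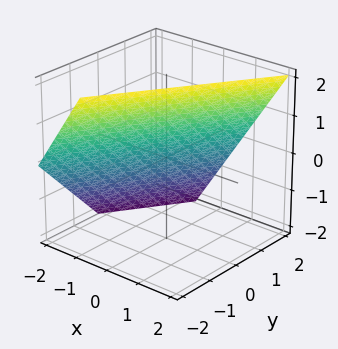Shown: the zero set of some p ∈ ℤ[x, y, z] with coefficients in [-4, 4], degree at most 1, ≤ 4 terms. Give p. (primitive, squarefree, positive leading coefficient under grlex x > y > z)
1. The degree is 1 — every cross-section is a straight line — this is a plane.
2. Reading off the gridlines: it meets the y-axis at y = 1 (among the integer gridlines); it meets the z-axis at z = 1 (among the integer gridlines).
3. Matching integer coefficients to the picture gives p.

3*x - 2*y - 2*z + 2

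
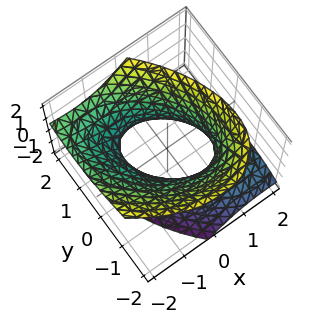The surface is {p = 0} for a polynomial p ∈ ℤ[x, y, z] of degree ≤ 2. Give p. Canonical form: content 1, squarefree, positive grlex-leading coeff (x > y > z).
First, degree: the shape is more complex than any degree-1 surface, so deg p = 2.
Then, from the axis intercepts and sections: the y-axis gridline crossings are at y ∈ {-1, 1}; the surface avoids every integer z-axis point in the box.
Finally, together with the visible shape, these determine p as stated.

x^2 + x*y + x*z + y^2 - z^2 - 1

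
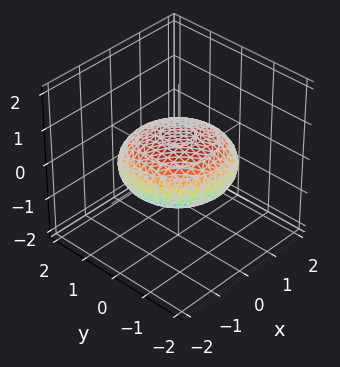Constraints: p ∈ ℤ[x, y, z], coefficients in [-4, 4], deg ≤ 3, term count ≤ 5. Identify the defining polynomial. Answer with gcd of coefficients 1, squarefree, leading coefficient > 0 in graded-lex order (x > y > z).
1. Degree: a closed, bounded, convex surface; a quadric, so deg p = 2.
2. Symmetries: the z ↦ −z reflection is a symmetry, so z appears only in even powers; rotational symmetry about the z-axis ⇒ p depends on x, y only through x² + y².
3. From the visible intercepts: a circular section at z = 0 has radius between 1 and 2.
4. Fitting integer coefficients to these (and the overall shape) gives p.

x^2 + y^2 + 3*z^2 - 2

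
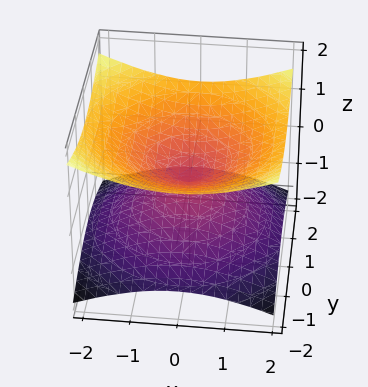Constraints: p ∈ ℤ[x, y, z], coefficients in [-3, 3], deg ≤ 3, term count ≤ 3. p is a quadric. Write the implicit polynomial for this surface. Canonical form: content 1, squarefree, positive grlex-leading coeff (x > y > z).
x^2 + y^2 - 3*z^2

(a) deg p = 2. A double cone through the origin; a quadric.
(b) By symmetry, every cross-section ⟂ z is a circle, so x, y appear only via x² + y²; mirror symmetry z ↦ −z ⇒ only even powers of z.
(c) From the visible intercepts: it crosses the y-axis at the gridline y = 0; it meets the z-axis at z = 0 (among the integer gridlines); a circular section at z = 1 has radius between 1 and 2; it crosses the x-axis at the gridline x = 0.
(d) Matching integer coefficients to the picture gives p.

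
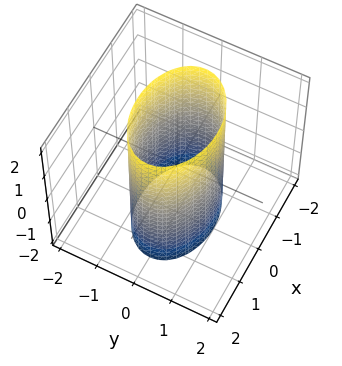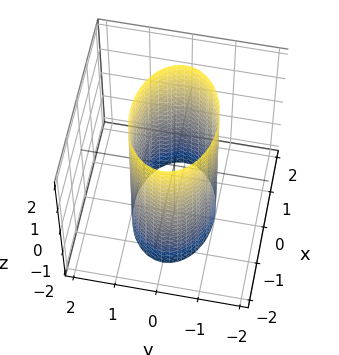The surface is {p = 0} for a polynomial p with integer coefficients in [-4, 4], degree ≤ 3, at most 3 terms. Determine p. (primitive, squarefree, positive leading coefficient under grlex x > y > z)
x^2 + 2*y^2 - 2

1. deg p = 2.
2. Symmetries: the z ↦ −z reflection is a symmetry, so z appears only in even powers; the x ↦ −x reflection is a symmetry, so x appears only in even powers; mirror symmetry y ↦ −y ⇒ only even powers of y.
3. Checking where it meets the axes: the y-axis gridline crossings are at y ∈ {-1, 1}; it misses every integer gridline on the z-axis.
4. Putting this together gives p.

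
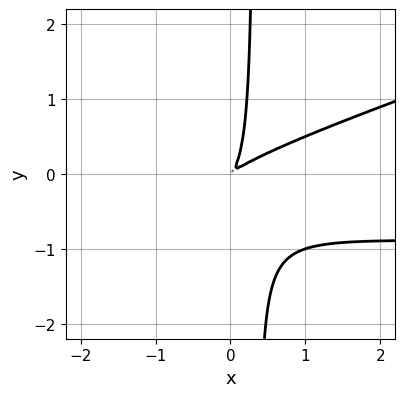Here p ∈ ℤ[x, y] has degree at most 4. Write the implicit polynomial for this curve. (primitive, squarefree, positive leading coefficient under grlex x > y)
1. deg p = 3. No degree-2 curve has this shape.
2. Putting this together gives p.

x^2*y - 3*x*y^2 + x^2 - 2*x*y + y^2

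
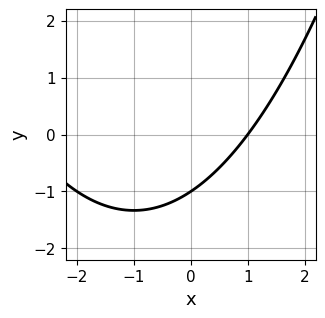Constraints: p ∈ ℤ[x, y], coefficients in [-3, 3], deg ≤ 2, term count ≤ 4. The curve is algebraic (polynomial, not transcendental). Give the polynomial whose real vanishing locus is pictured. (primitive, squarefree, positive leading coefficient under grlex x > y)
1. Degree: no degree-1 curve has this shape, so deg p = 2.
2. From the visible intercepts: one x-axis crossing is at x = 1; one y-axis crossing is at y = -1.
3. Fitting integer coefficients to these (and the overall shape) gives p.

x^2 + 2*x - 3*y - 3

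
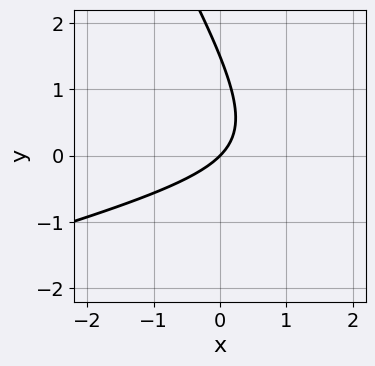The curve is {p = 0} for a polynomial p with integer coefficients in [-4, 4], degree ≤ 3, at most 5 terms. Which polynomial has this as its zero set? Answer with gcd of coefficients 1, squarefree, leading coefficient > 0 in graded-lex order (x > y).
x^2 - 3*x*y - 2*y^2 - 3*x + 3*y

deg p = 2. A generic line meets the curve in up to 2 points.
Observable constraints: it crosses the y-axis at the gridline y = 0; it crosses the x-axis at the gridline x = 0.
Fitting integer coefficients to these (and the overall shape) gives p.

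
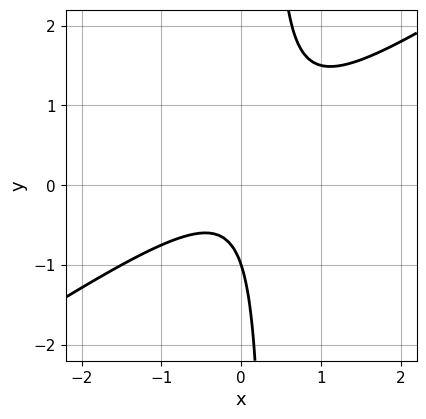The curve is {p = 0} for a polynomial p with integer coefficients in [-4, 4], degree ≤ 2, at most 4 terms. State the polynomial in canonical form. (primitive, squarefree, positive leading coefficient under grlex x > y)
(a) deg p = 2.
(b) Against the integer gridlines: one y-axis crossing is at y = -1; no x-intercept at any integer in the box.
(c) Fitting integer coefficients to these (and the overall shape) gives p.

2*x^2 - 3*x*y + y + 1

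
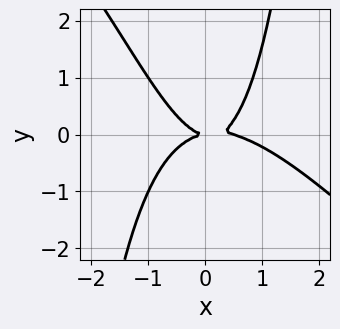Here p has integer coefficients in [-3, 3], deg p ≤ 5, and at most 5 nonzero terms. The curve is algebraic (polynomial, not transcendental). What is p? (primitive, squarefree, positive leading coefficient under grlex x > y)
(a) deg p = 4.
(b) From the axis intercepts and sections: it crosses the y-axis at the gridline y = 0; it crosses the x-axis at the gridline x = 0.
(c) Solving for integer coefficients yields p as stated.

2*x^4 + 2*x^3*y - x^3 + 2*x^2*y - 3*y^2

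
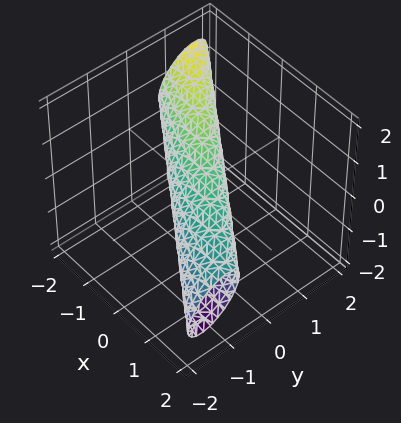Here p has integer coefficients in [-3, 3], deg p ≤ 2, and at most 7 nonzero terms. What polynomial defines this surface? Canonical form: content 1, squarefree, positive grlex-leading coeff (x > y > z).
1. deg p = 2. The shape is more complex than any degree-1 surface.
2. Checking where it meets the axes: the x-axis gridline crossings are at x ∈ {-1, 1}.
3. These observations pin down the coefficients.

x^2 + 3*x*y + 3*y^2 - 3*y*z + 3*z^2 - 1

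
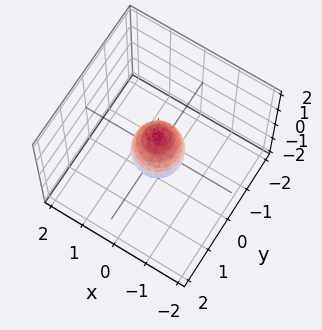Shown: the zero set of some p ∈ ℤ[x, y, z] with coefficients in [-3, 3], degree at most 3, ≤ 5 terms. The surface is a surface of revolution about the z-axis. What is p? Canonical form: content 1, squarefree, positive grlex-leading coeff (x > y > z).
2*x^2 + 2*y^2 + z^2 - 1

(a) Degree: no degree-1 surface has this shape, so deg p = 2.
(b) Symmetry: the surface is invariant under rotation about z: p = q(x² + y², z).
(c) From the visible intercepts: the z-axis gridline crossings are at z ∈ {-1, 1}; a circular section at z = 0 has radius between 0 and 1.
(d) Putting this together gives p.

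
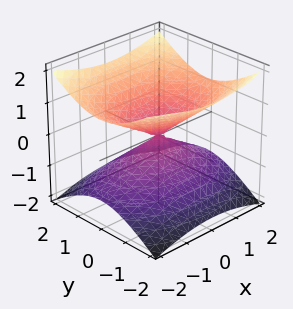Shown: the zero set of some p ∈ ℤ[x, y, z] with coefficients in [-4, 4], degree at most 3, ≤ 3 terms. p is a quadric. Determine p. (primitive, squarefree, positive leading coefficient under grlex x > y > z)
x^2 + 2*y^2 - 3*z^2

(a) Degree: a double cone through the origin; a quadric, so deg p = 2.
(b) Symmetries: the y ↦ −y reflection is a symmetry, so y appears only in even powers; mirror symmetry x ↦ −x ⇒ only even powers of x; mirror symmetry z ↦ −z ⇒ only even powers of z.
(c) From the axis intercepts and sections: it meets the z-axis at z = 0 (among the integer gridlines); one y-axis crossing is at y = 0; it meets the x-axis at x = 0 (among the integer gridlines).
(d) Putting this together gives p.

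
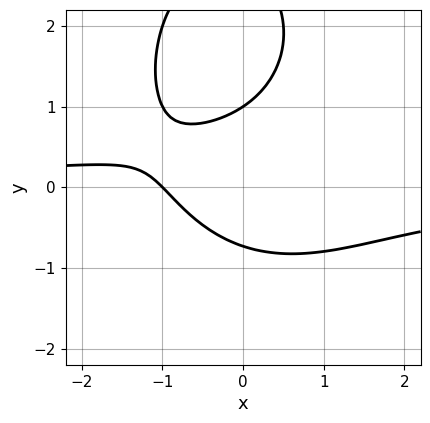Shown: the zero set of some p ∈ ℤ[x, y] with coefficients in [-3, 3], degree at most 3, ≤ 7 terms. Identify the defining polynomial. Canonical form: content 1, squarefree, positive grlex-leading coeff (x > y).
2*x^2*y + y^3 - 3*y^2 + 2*x + 2

The degree is 3 — a generic line meets the curve in up to 3 points.
Checking where it meets the axes: it crosses the x-axis at the gridline x = -1; it meets the y-axis at y = 1 (among the integer gridlines).
Solving for integer coefficients yields p as stated.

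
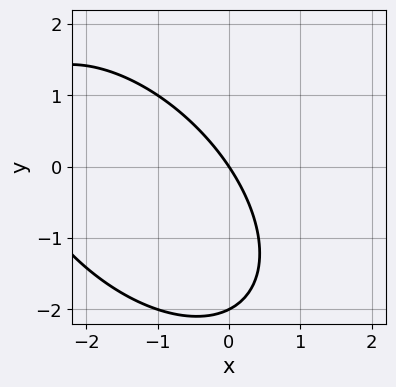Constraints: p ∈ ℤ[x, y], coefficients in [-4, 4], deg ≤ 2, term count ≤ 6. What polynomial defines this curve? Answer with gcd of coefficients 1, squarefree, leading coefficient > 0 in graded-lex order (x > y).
1. Degree: the shape is more complex than any degree-1 curve, so deg p = 2.
2. Observable constraints: it meets the x-axis at x = 0 (among the integer gridlines); the y-axis gridline crossings are at y ∈ {-2, 0}.
3. Putting this together gives p.

x^2 + x*y + y^2 + 3*x + 2*y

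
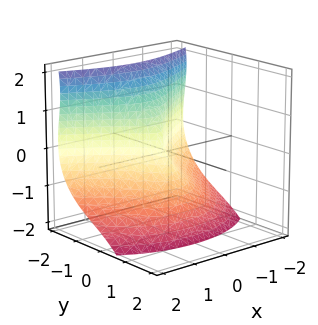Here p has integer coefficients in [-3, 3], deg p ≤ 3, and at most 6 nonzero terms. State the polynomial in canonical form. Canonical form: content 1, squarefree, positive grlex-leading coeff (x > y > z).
The degree is 3 — no degree-2 surface has this shape.
From the axis intercepts and sections: it crosses the y-axis at the gridline y = 0; one x-axis crossing is at x = 0; it crosses the z-axis at the gridline z = 0.
Solving for integer coefficients yields p as stated.

2*y^3 + 3*y*z^2 + 2*z^3 + 3*x^2 - y*z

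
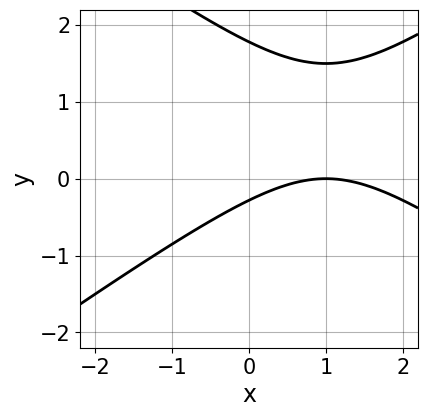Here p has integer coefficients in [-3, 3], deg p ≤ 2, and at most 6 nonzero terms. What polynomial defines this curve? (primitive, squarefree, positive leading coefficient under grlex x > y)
deg p = 2. No degree-1 curve has this shape.
Reading off the gridlines: it meets the x-axis at x = 1 (among the integer gridlines).
Solving for integer coefficients yields p as stated.

x^2 - 2*y^2 - 2*x + 3*y + 1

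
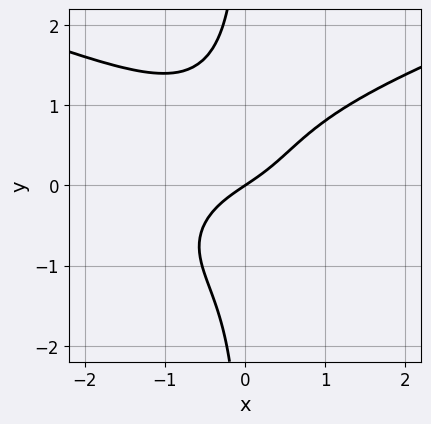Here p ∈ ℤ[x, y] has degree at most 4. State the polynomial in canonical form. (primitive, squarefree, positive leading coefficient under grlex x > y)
deg p = 4. No degree-3 curve has this shape.
Against the integer gridlines: it meets the x-axis at x = 0 (among the integer gridlines); it meets the y-axis at y = 0 (among the integer gridlines).
Solving for integer coefficients yields p as stated.

3*x*y^3 - 2*x^3 - 2*x + 3*y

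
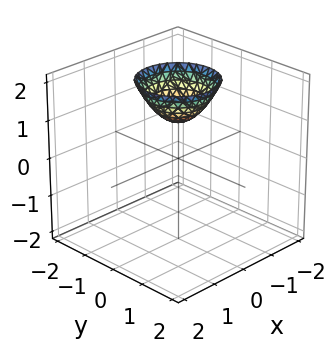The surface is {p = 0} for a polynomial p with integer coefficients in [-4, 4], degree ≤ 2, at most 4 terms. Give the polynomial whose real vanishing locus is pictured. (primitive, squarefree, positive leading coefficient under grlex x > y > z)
1. The degree is 2 — the shape is more complex than any degree-1 surface.
2. Symmetries: rotational symmetry about the z-axis ⇒ p depends on x, y only through x² + y².
3. Reading off the gridlines: it misses every integer gridline on the x-axis; the surface avoids every integer y-axis point in the box; a circular section at z = 2 has radius exactly 1; it crosses the z-axis at the gridline z = 1.
4. Together with the visible shape, these determine p as stated.

x^2 + y^2 - z + 1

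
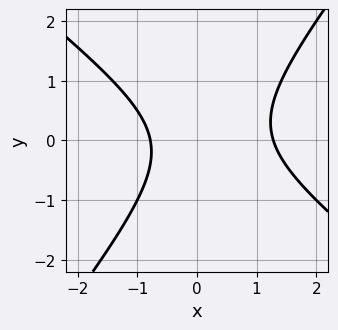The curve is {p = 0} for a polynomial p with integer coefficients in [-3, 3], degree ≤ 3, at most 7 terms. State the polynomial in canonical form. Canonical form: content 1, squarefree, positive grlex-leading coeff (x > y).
First, degree: a generic line meets the curve in up to 2 points, so deg p = 2.
Next, from the visible intercepts: no y-intercept at any integer in the box.
Finally, fitting integer coefficients to these (and the overall shape) gives p.

2*x^2 + x*y - 2*y^2 - x - 2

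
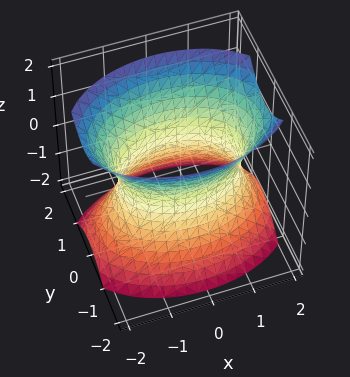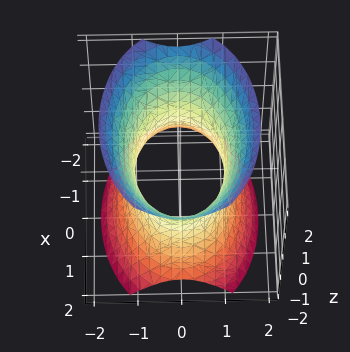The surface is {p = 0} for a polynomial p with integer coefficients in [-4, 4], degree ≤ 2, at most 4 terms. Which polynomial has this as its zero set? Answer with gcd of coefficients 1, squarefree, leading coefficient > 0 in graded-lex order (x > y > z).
x^2 + 2*y^2 - z^2 - 2

(a) The degree is 2 — one connected sheet with a waist; a quadric.
(b) Symmetries: mirror symmetry x ↦ −x ⇒ only even powers of x; it's symmetric under z → −z, forcing even powers of z; it's symmetric under y → −y, forcing even powers of y.
(c) Against the integer gridlines: the surface avoids every integer z-axis point in the box; the y-axis gridline crossings are at y ∈ {-1, 1}.
(d) These observations pin down the coefficients.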